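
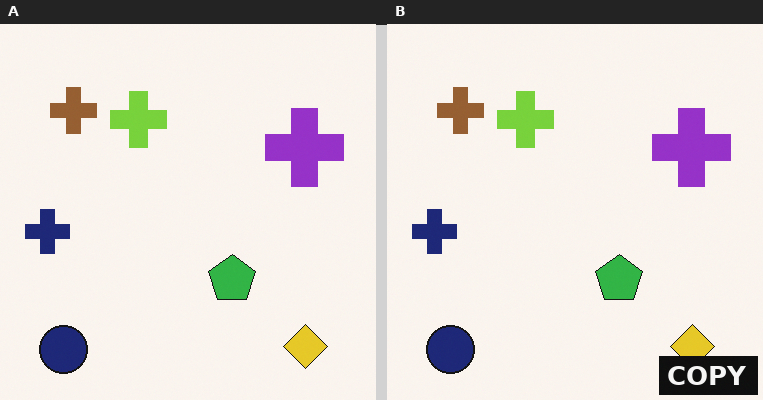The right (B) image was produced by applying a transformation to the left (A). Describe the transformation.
The right (B) image is the left (A) watermarked with the text "COPY" in the lower-right corner.

A dark label reading "COPY" appears in the lower-right corner.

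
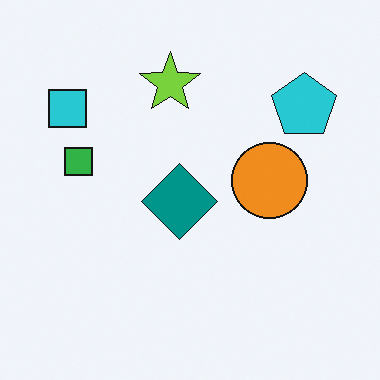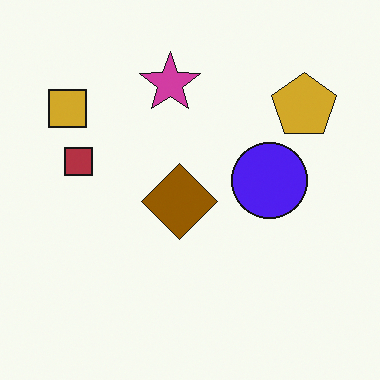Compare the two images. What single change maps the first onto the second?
The image was hue-shifted through roughly half the color wheel.

Every shape's color has rotated by the same amount around the hue wheel — a uniform hue shift.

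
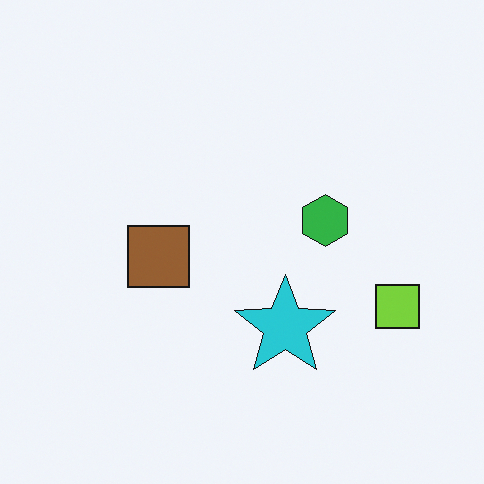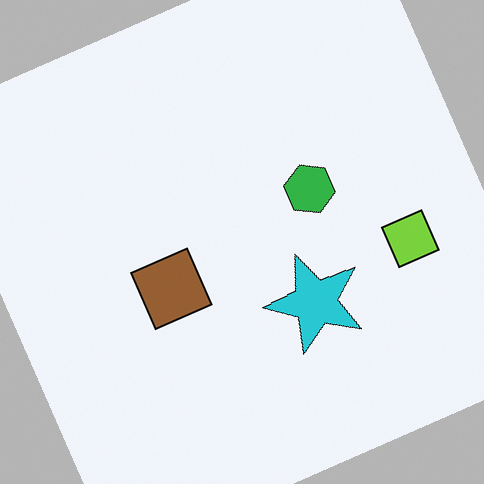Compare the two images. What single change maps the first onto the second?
The transformation is: rotated counter-clockwise by a moderate amount.

Every shape is tilted by the same angle and the image corners show triangular fill wedges — a whole-image rotation by a non-right angle.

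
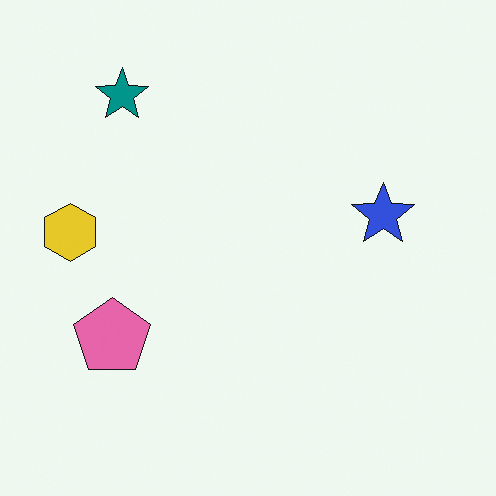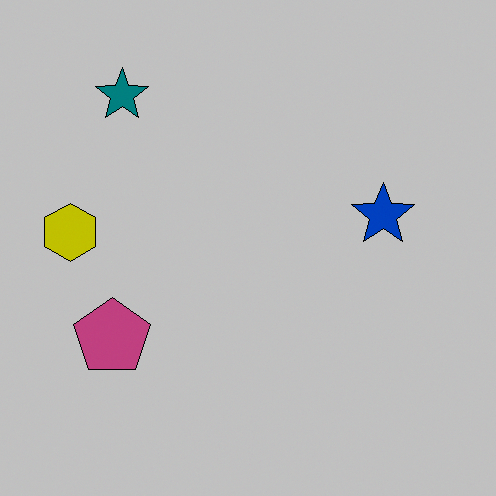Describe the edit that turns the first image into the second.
This is the original image aggressively posterized.

Each flat color has snapped to a coarser quantized level — most visibly, the near-white background has dropped to a flat grey.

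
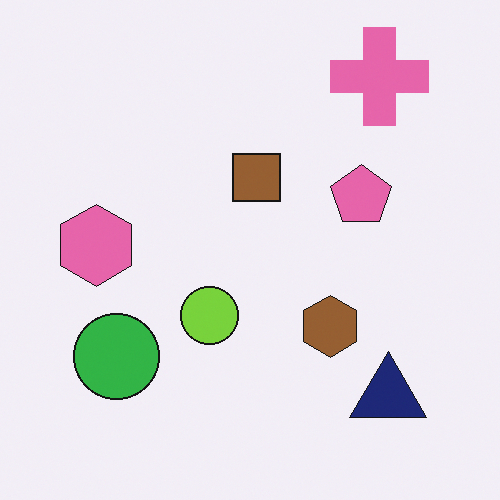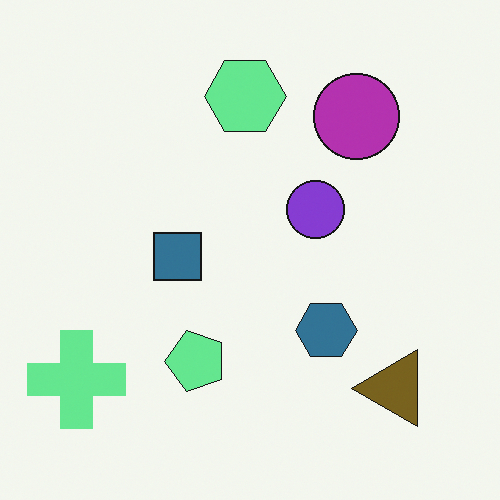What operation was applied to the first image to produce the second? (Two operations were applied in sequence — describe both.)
Transposed (reflected across the top-left ↔ bottom-right diagonal), then hue-shifted by a large amount.

Shapes have swapped their row and column positions — what was in the top-right is now in the bottom-left — a diagonal reflection. Every shape's color has rotated by the same amount around the hue wheel — a uniform hue shift.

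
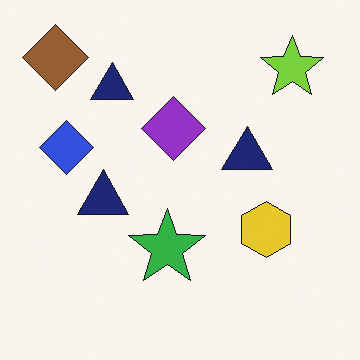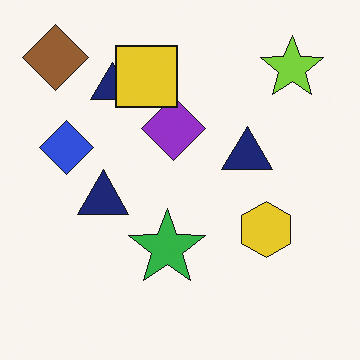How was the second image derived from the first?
Overlaid with an additional yellow square.

A yellow square appears in the second image that is absent from the first.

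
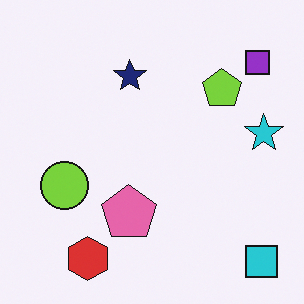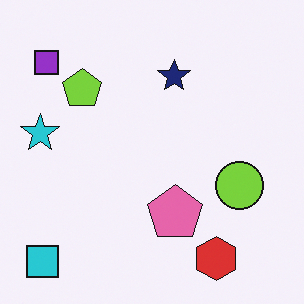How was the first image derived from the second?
The transformation is: flipped horizontally (left ↔ right).

The cyan star is in the left of the second image and the right of the first — shapes on opposite sides of the vertical midline have swapped in a mirror flip.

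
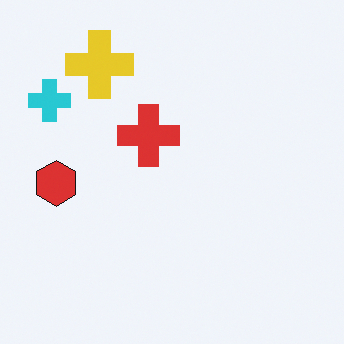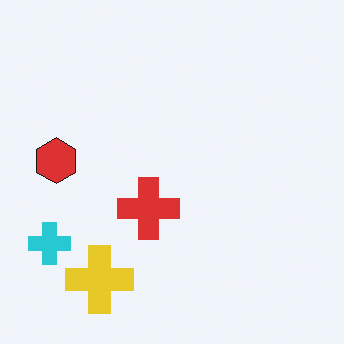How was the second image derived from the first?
The image was flipped vertically (top ↔ bottom).

The yellow cross is in the top-left of the first image and the bottom-left of the second — shapes on opposite sides of the horizontal midline have swapped in a mirror flip.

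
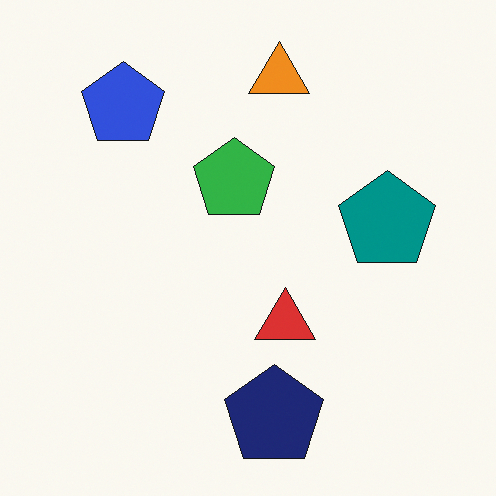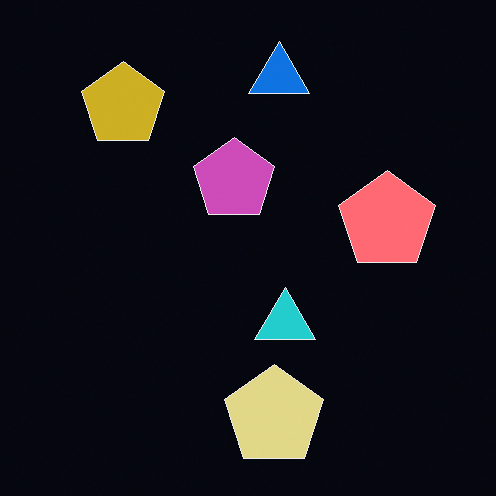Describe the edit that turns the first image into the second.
This is the original image color-inverted (negative).

The light background has become dark and every shape's color is its complement — a photographic negative.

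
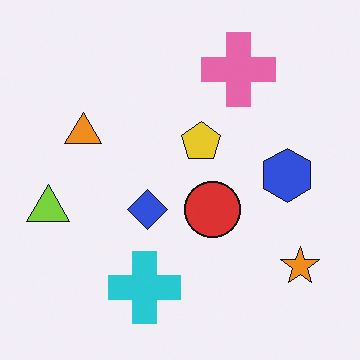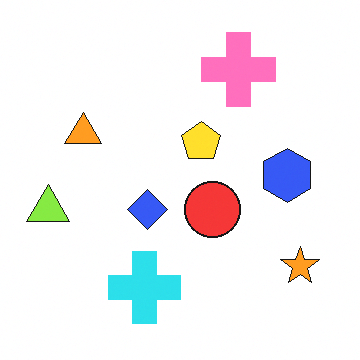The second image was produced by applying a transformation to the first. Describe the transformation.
The image was slightly brightened.

Every pixel — background and shapes alike — is uniformly brightened.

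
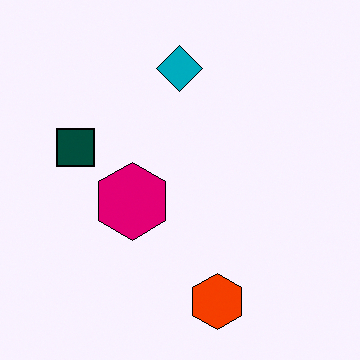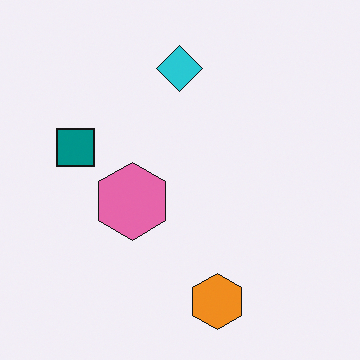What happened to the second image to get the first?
The first image is the second boosted in contrast.

Tones are pushed away from mid-grey across the whole image — a global contrast change.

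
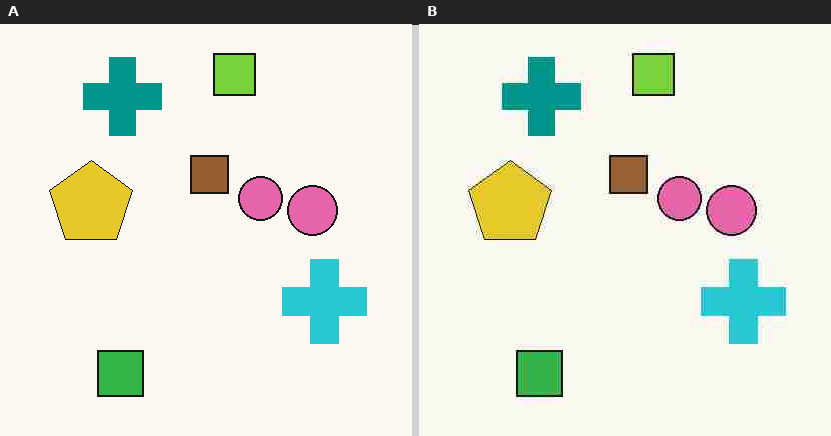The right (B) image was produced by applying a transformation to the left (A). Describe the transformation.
It was heavily JPEG-compressed with obvious blocking artifacts.

Blocky 8×8 compression artifacts appear around shape edges and the flat background shows ringing — characteristic JPEG degradation.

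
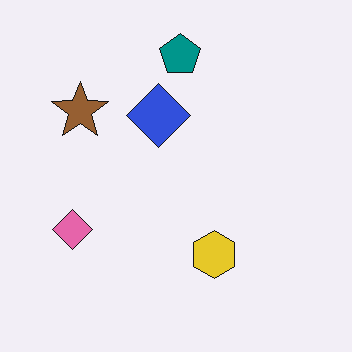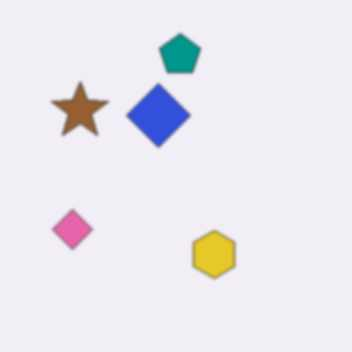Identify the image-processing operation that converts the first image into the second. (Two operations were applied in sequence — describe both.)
Lightly blurred, then given moderate JPEG compression.

Shape edges and outlines are uniformly softened across the whole image. Blocky 8×8 compression artifacts appear around shape edges and the flat background shows ringing — characteristic JPEG degradation.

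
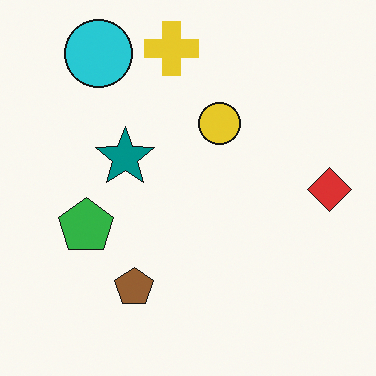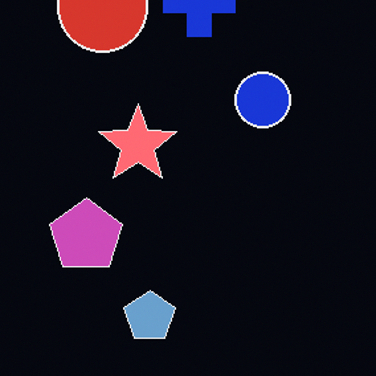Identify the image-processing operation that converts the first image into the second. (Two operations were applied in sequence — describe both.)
The second image is the first cropped slightly and scaled back up, then color-inverted (negative).

The visible shapes are larger and the field of view is narrower; shapes near the original edges may be partly or wholly outside the frame — a crop-and-rescale. The light background has become dark and every shape's color is its complement — a photographic negative.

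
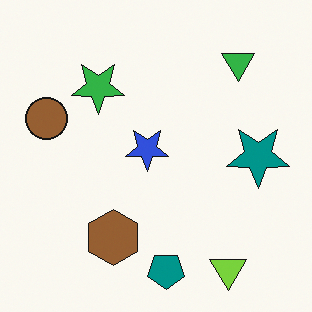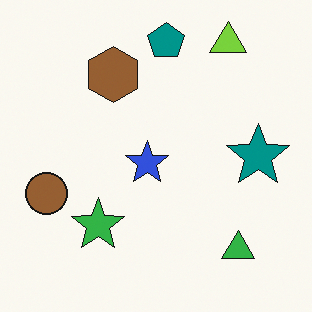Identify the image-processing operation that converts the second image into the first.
Flipped vertically (top ↔ bottom).

The teal pentagon is in the top of the second image and the bottom of the first — shapes on opposite sides of the horizontal midline have swapped in a mirror flip.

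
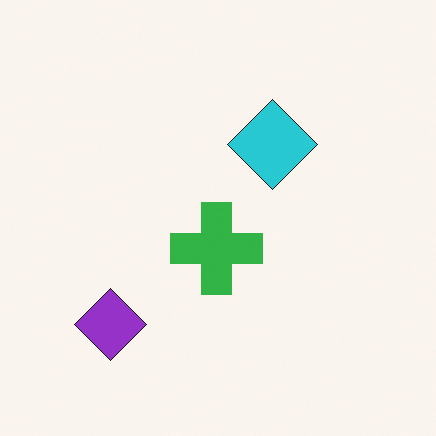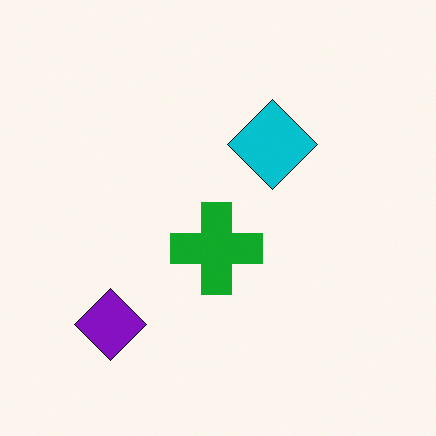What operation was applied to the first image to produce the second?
The second image is the first given slightly increased contrast.

Tones are pushed away from mid-grey across the whole image — a global contrast change.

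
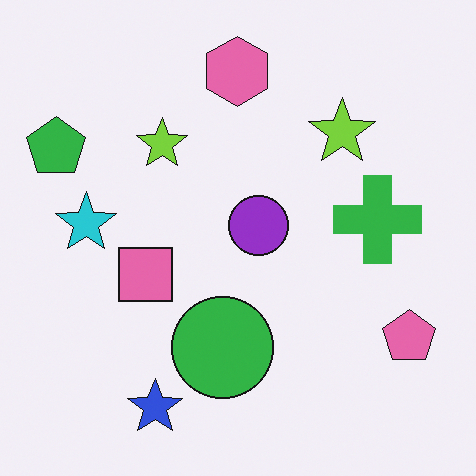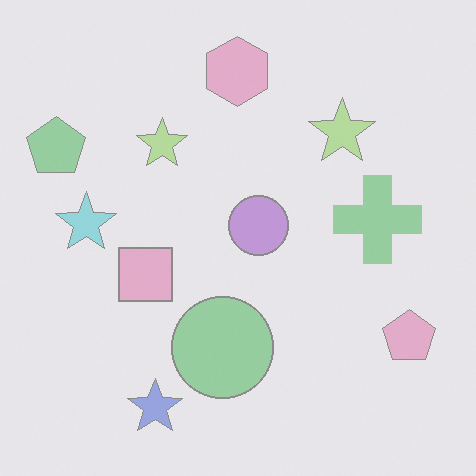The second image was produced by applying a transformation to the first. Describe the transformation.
Given much lower contrast.

Tones are pushed toward mid-grey across the whole image — a global contrast change.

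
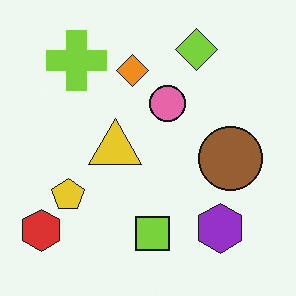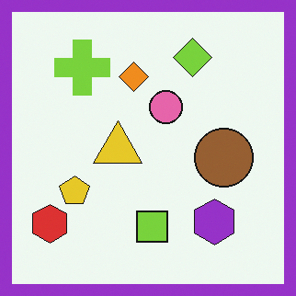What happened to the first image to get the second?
This is the original image framed with a purple border.

A solid purple frame runs around the edge of the second image, with the content slightly shrunk inside it.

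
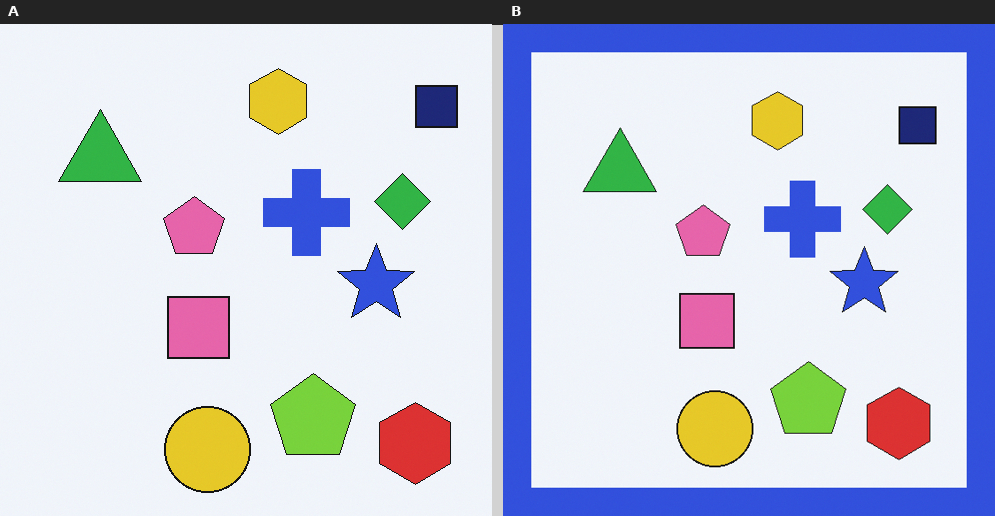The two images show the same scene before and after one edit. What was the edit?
The right (B) image is the left (A) framed with a blue border.

A solid blue frame runs around the edge of the right (B) image, with the content slightly shrunk inside it.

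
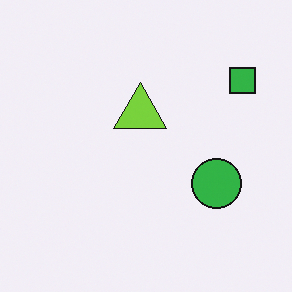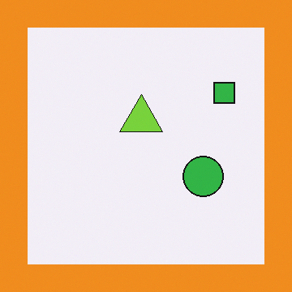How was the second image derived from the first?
The transformation is: framed with a orange border.

A solid orange frame runs around the edge of the second image, with the content slightly shrunk inside it.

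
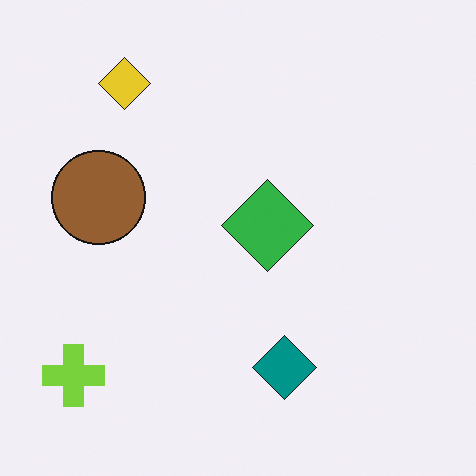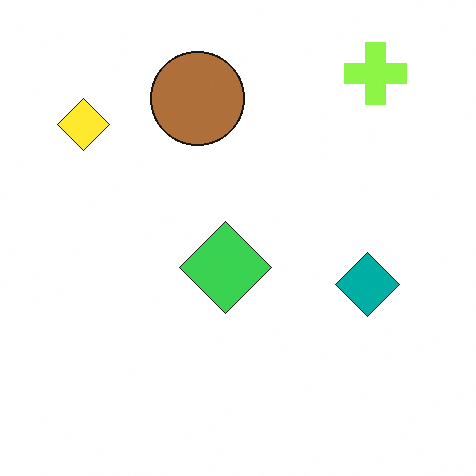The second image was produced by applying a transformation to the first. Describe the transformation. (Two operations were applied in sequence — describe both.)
This is the original image brightened a little, then transposed (reflected across the top-left ↔ bottom-right diagonal).

Every pixel — background and shapes alike — is uniformly brightened. Shapes have swapped their row and column positions — what was in the top-right is now in the bottom-left — a diagonal reflection.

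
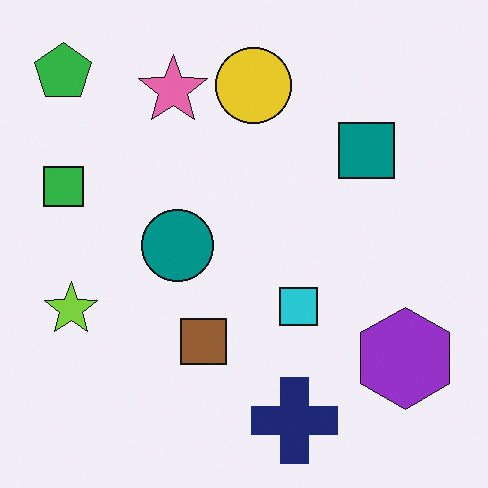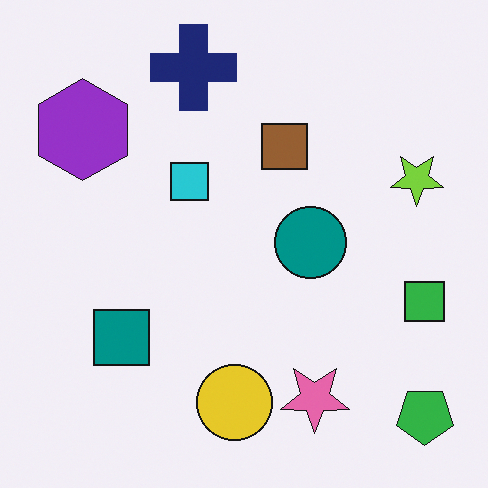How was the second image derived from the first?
The image was rotated 180°.

The green pentagon sits in the top-left of the first image and the bottom-right of the second — consistent with a whole-image 180° rotation.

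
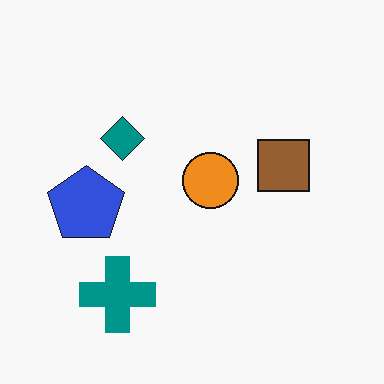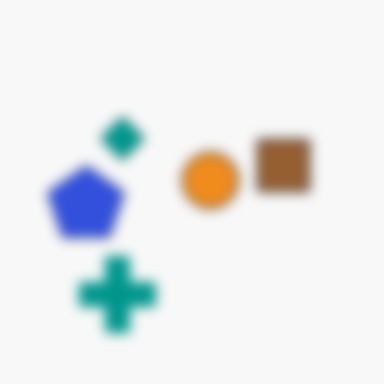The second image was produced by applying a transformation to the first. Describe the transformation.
The second image is the first heavily blurred.

Shape edges and outlines are uniformly softened across the whole image.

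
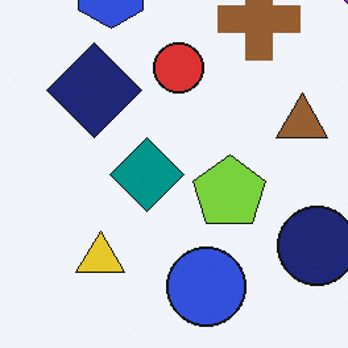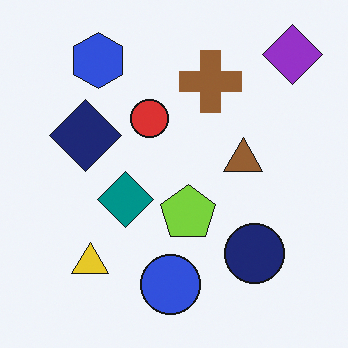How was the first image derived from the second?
This is the original image cropped to a modestly smaller region and rescaled.

The visible shapes are larger and the field of view is narrower; shapes near the original edges may be partly or wholly outside the frame — a crop-and-rescale.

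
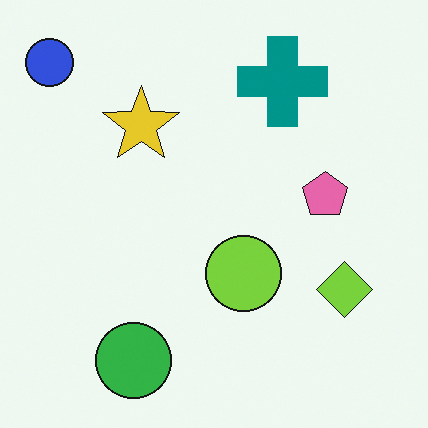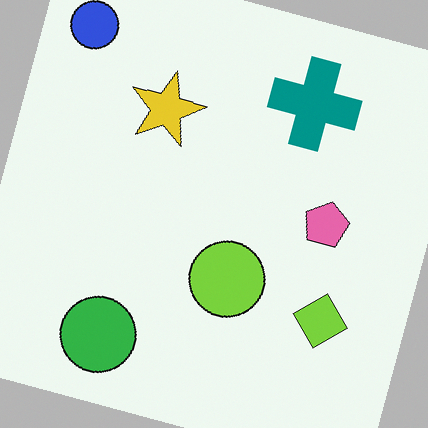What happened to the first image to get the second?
This is the original image rotated clockwise by a moderate amount.

Every shape is tilted by the same angle and the image corners show triangular fill wedges — a whole-image rotation by a non-right angle.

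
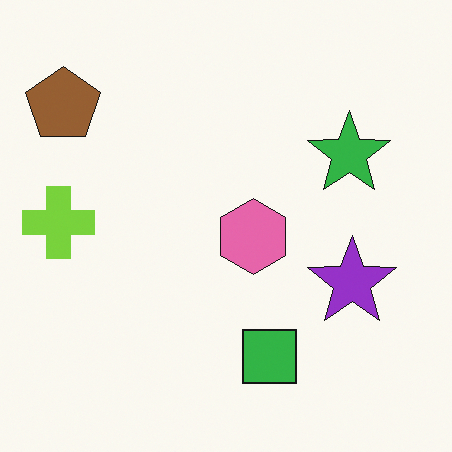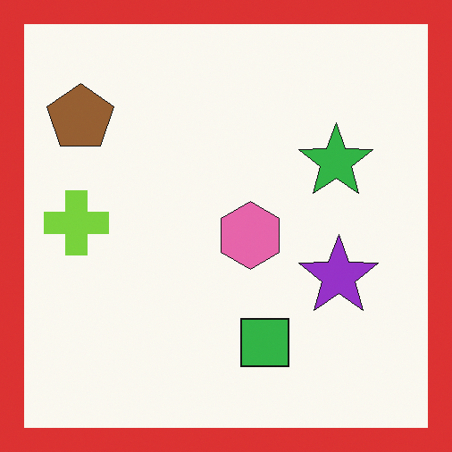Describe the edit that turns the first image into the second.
The transformation is: framed with a red border.

A solid red frame runs around the edge of the second image, with the content slightly shrunk inside it.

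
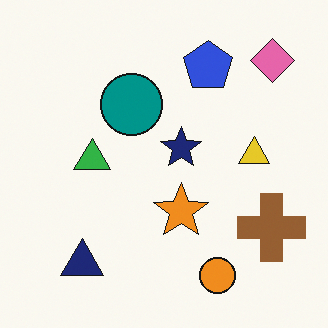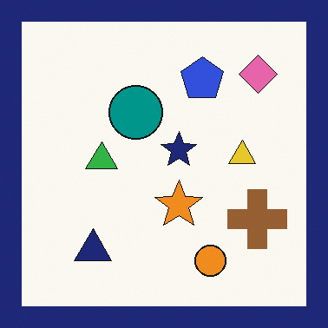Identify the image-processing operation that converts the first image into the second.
The second image is the first framed with a navy border.

A solid navy frame runs around the edge of the second image, with the content slightly shrunk inside it.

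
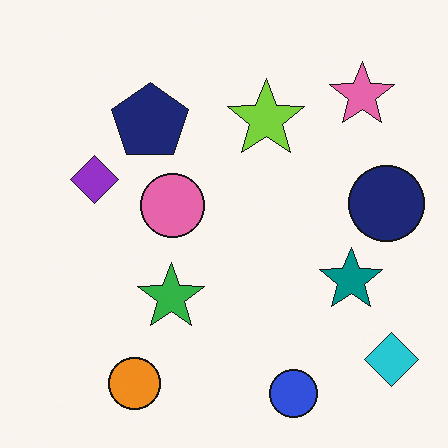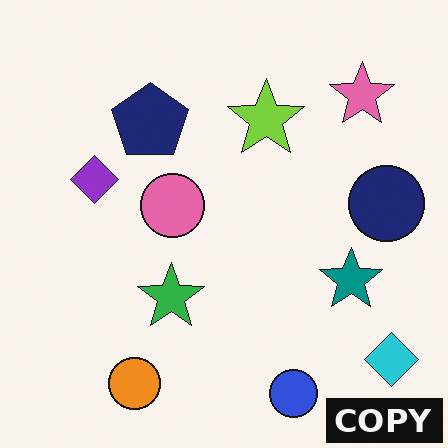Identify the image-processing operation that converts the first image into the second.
The image was watermarked with the text "COPY" in the lower-right corner.

A dark label reading "COPY" appears in the lower-right corner.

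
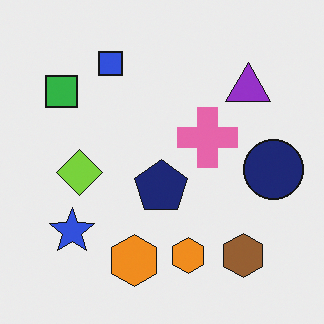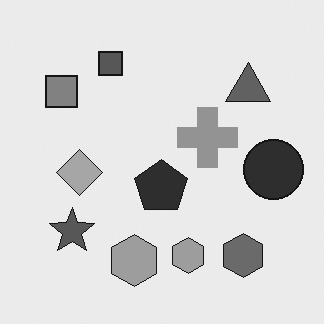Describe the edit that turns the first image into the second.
The second image is the first converted to grayscale.

All color is removed — every shape is now a shade of grey.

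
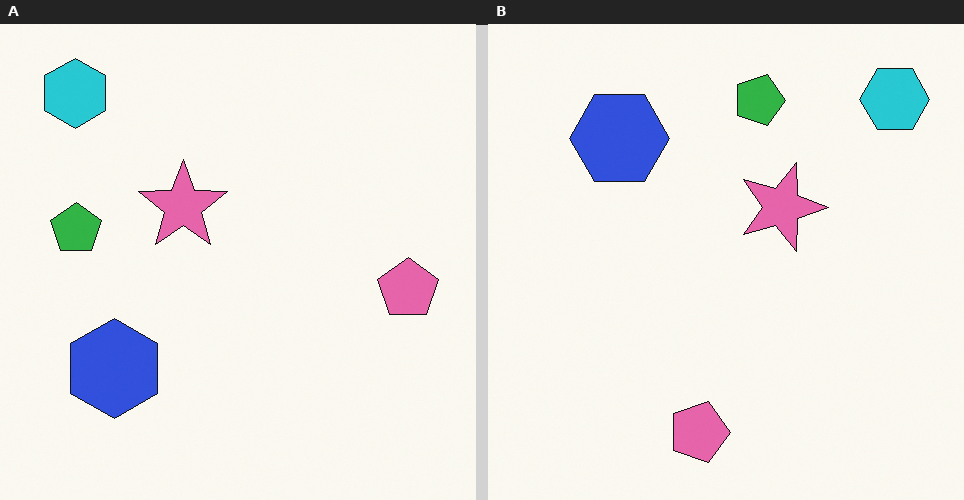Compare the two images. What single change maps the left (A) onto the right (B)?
It was rotated 90° clockwise.

The cyan hexagon sits in the top-left of the left (A) image and the top-right of the right (B) — consistent with a whole-image 90° clockwise rotation.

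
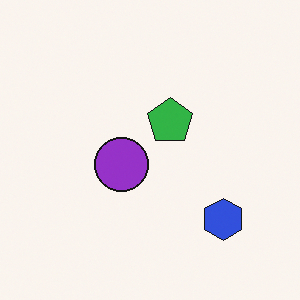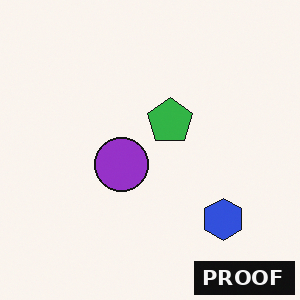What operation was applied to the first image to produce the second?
The transformation is: watermarked with the text "PROOF" in the lower-right corner.

A dark label reading "PROOF" appears in the lower-right corner.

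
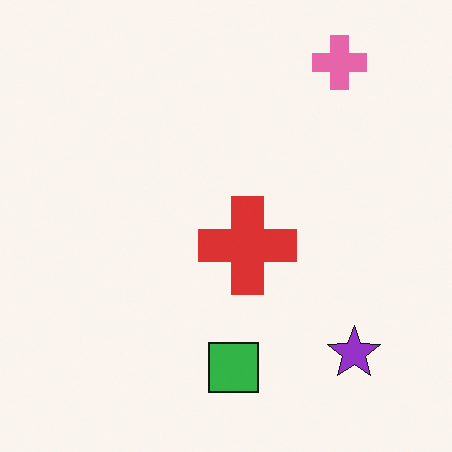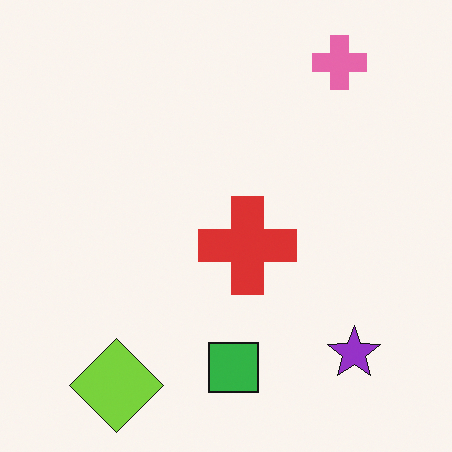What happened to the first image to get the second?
The transformation is: overlaid with an additional lime diamond.

A lime diamond appears in the second image that is absent from the first.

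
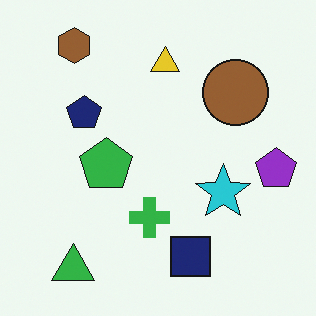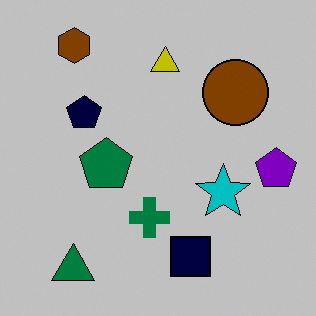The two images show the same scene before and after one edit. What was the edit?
The second image is the first heavily posterized to just a handful of flat colors.

Each flat color has snapped to a coarser quantized level — most visibly, the near-white background has dropped to a flat grey.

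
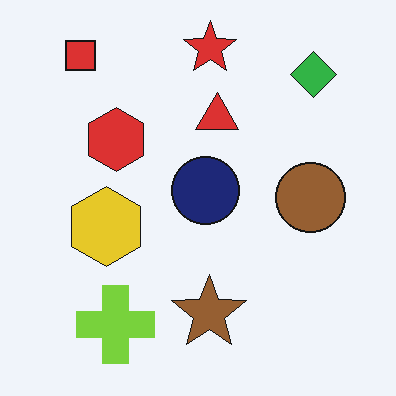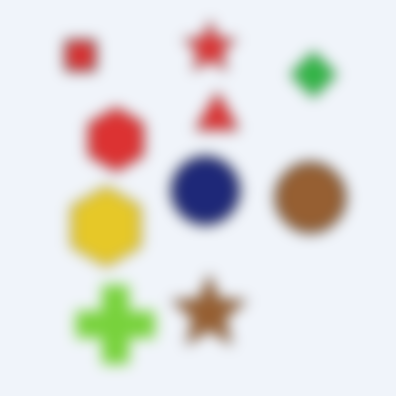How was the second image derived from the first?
The image was strongly gaussian-blurred.

Shape edges and outlines are uniformly softened across the whole image.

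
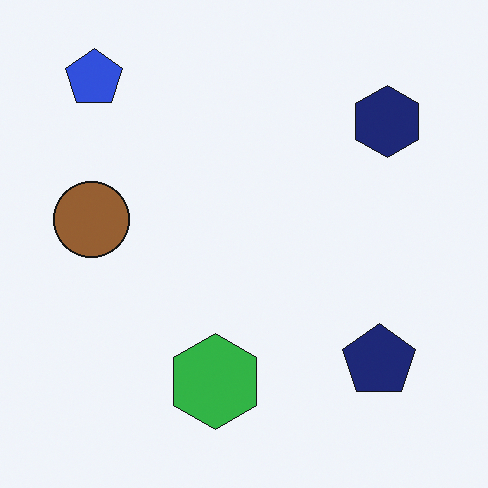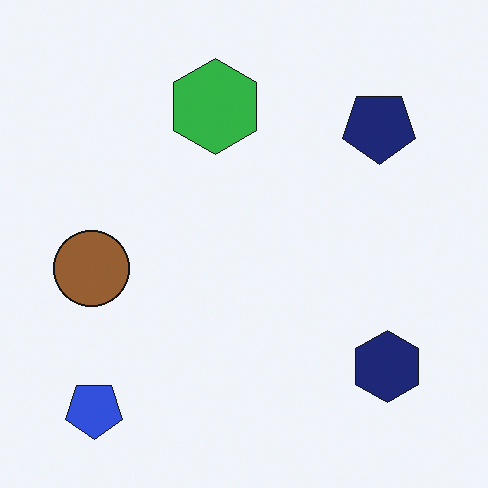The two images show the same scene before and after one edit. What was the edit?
Flipped vertically (top ↔ bottom).

The blue pentagon is in the top-left of the first image and the bottom-left of the second — shapes on opposite sides of the horizontal midline have swapped in a mirror flip.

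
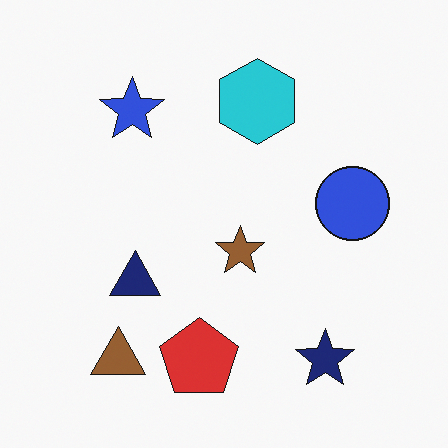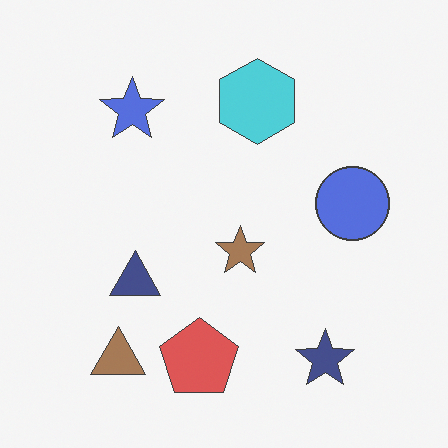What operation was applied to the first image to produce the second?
The image was given slightly reduced contrast.

Tones are pushed toward mid-grey across the whole image — a global contrast change.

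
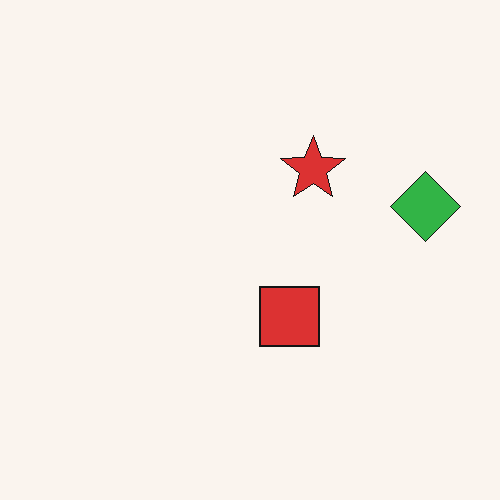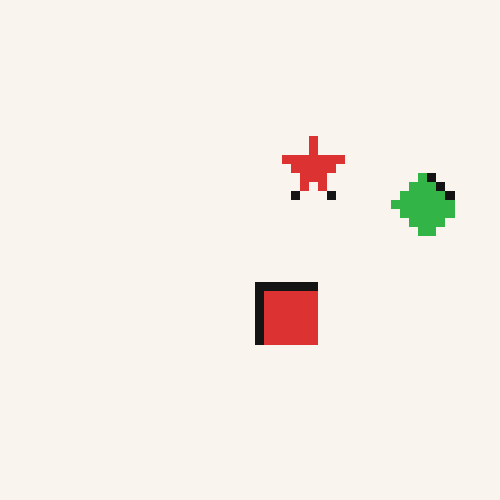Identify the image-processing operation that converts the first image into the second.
The second image is the first heavily pixelated into large blocks.

Shapes are reduced to large square blocks; fine edges and outlines are lost — a downscale-then-upscale (mosaic) effect.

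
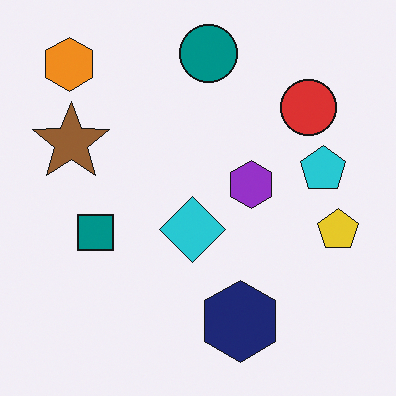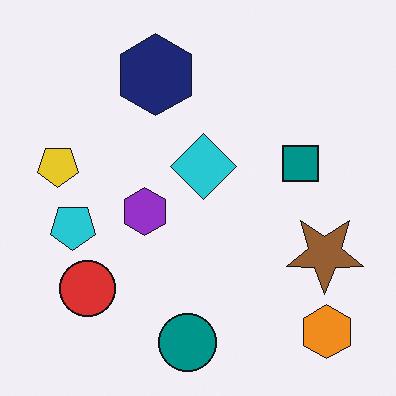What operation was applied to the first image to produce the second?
This is the original image rotated 180°.

The orange hexagon sits in the top-left of the first image and the bottom-right of the second — consistent with a whole-image 180° rotation.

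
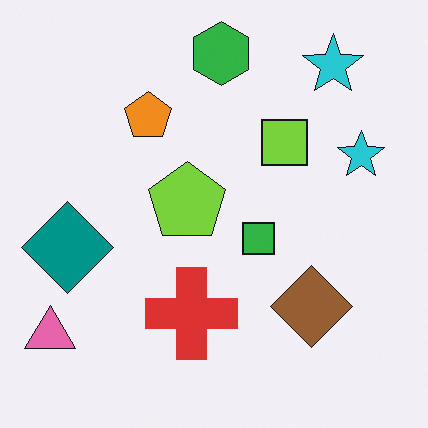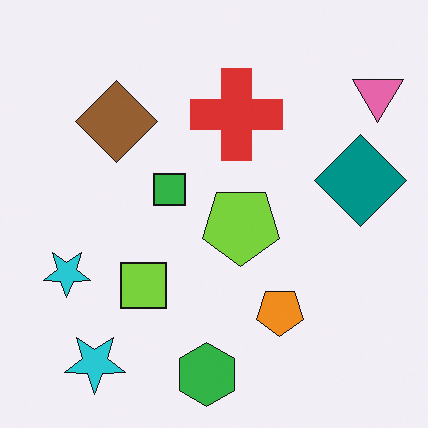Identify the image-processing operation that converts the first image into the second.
This is the original image rotated 180°.

The pink triangle sits in the bottom-left of the first image and the top-right of the second — consistent with a whole-image 180° rotation.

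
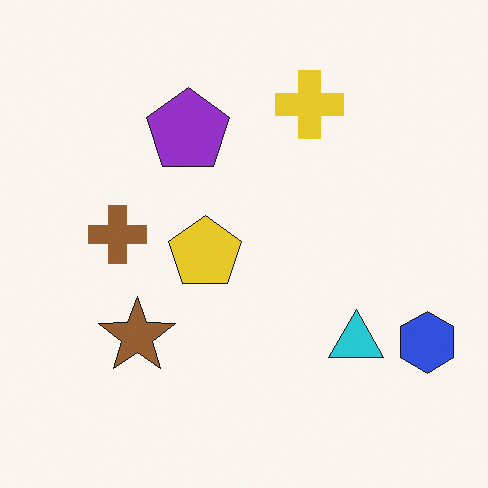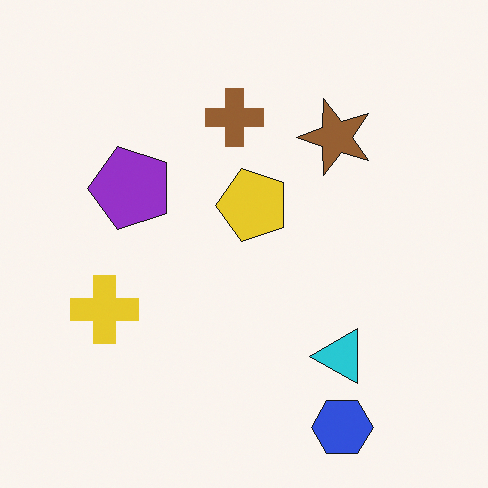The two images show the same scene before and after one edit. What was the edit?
It was transposed (reflected across the top-left ↔ bottom-right diagonal).

Shapes have swapped their row and column positions — what was in the top-right is now in the bottom-left — a diagonal reflection.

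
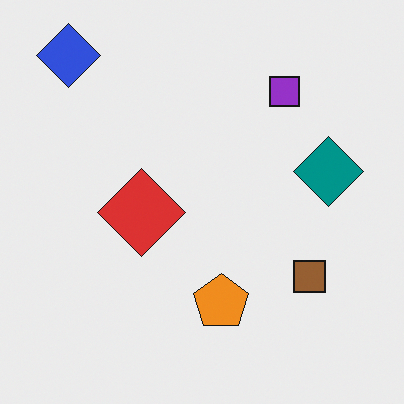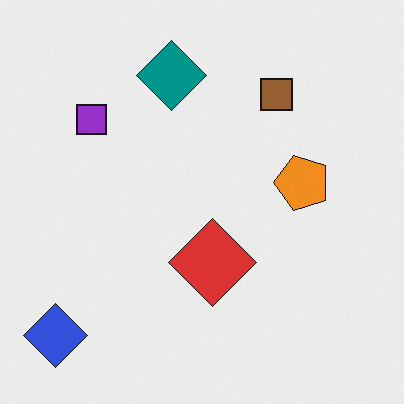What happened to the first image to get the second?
Rotated 90° counter-clockwise.

The blue diamond sits in the top-left of the first image and the bottom-left of the second — consistent with a whole-image 90° counter-clockwise rotation.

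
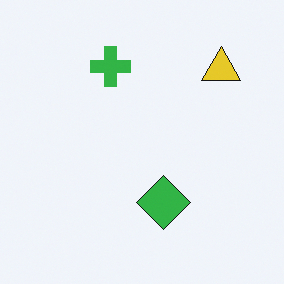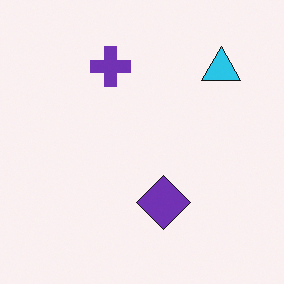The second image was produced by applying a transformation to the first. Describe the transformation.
The second image is the first hue-shifted by a moderate amount.

Every shape's color has rotated by the same amount around the hue wheel — a uniform hue shift.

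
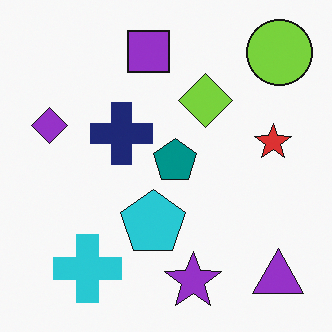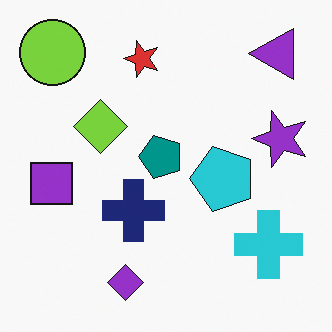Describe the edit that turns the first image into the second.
This is the original image rotated 90° counter-clockwise.

The lime circle sits in the top-right of the first image and the top-left of the second — consistent with a whole-image 90° counter-clockwise rotation.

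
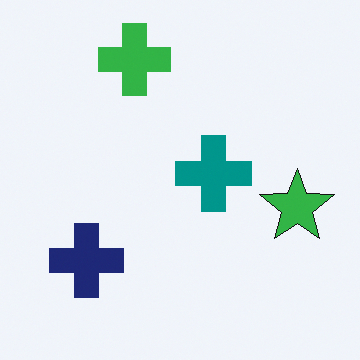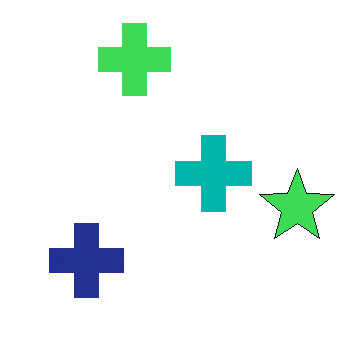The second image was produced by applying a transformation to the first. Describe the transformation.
This is the original image brightened a little.

Every pixel — background and shapes alike — is uniformly brightened.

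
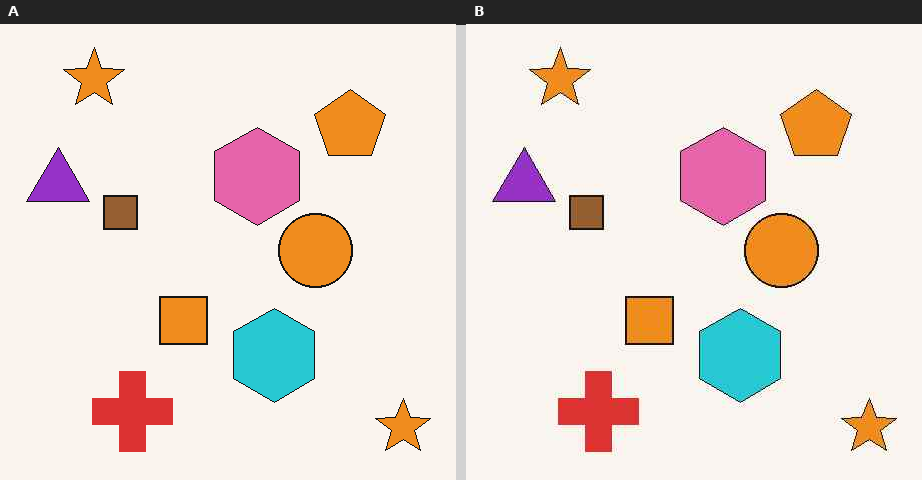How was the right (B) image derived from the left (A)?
The image was given moderate JPEG compression.

Blocky 8×8 compression artifacts appear around shape edges and the flat background shows ringing — characteristic JPEG degradation.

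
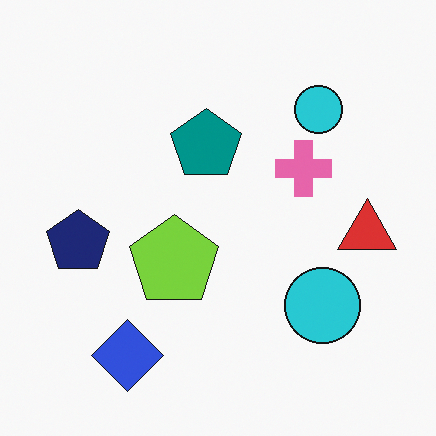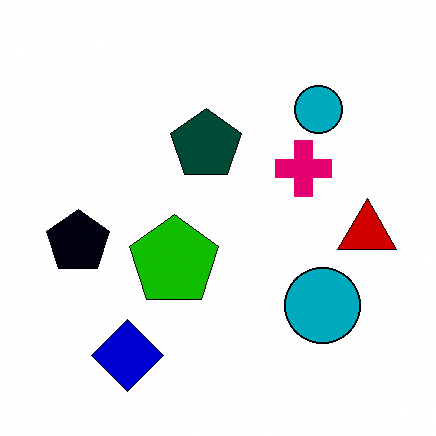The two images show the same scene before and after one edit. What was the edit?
The image was boosted in contrast.

Tones are pushed away from mid-grey across the whole image — a global contrast change.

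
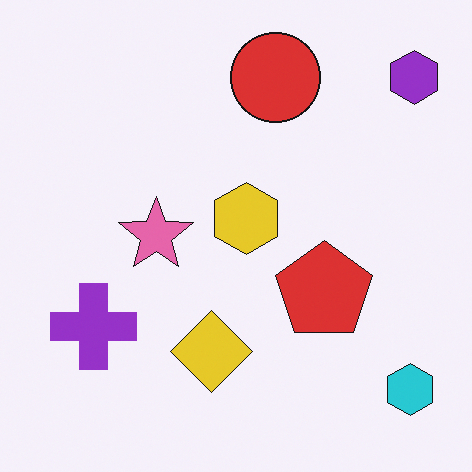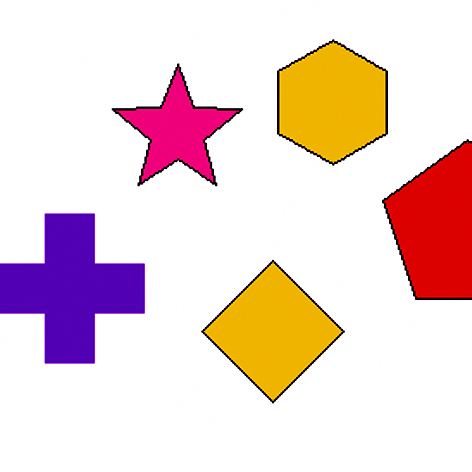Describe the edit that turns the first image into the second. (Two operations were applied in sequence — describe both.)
This is the original image cropped to a noticeably smaller region and rescaled, then given much higher contrast.

The visible shapes are larger and the field of view is narrower; shapes near the original edges may be partly or wholly outside the frame — a crop-and-rescale. Tones are pushed away from mid-grey across the whole image — a global contrast change.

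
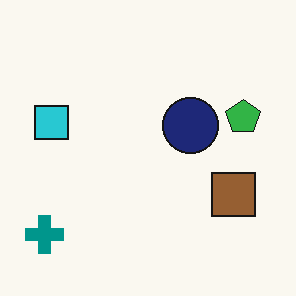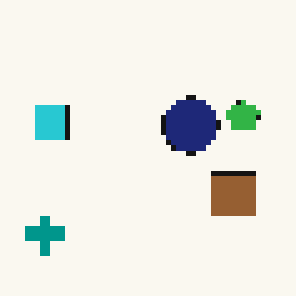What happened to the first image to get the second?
The second image is the first lightly pixelated (a mild mosaic effect).

Shapes are reduced to large square blocks; fine edges and outlines are lost — a downscale-then-upscale (mosaic) effect.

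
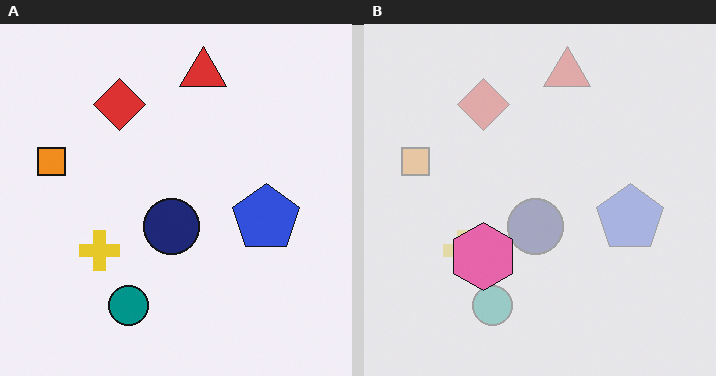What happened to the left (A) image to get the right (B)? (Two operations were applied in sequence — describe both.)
The transformation is: given much lower contrast, then overlaid with an additional pink hexagon.

Tones are pushed toward mid-grey across the whole image — a global contrast change. A pink hexagon appears in the right (B) image that is absent from the left (A).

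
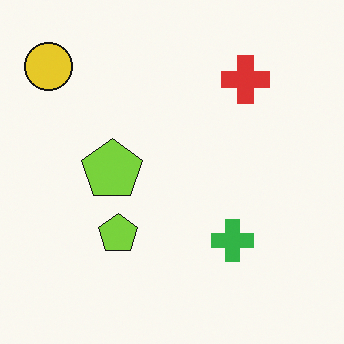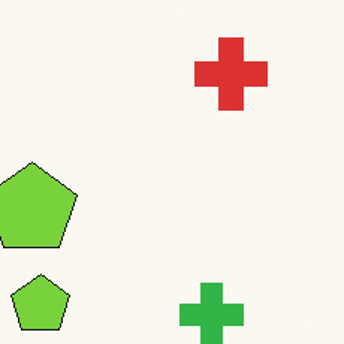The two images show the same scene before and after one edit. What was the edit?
The transformation is: cropped to a modestly smaller region and rescaled.

The visible shapes are larger and the field of view is narrower; shapes near the original edges may be partly or wholly outside the frame — a crop-and-rescale.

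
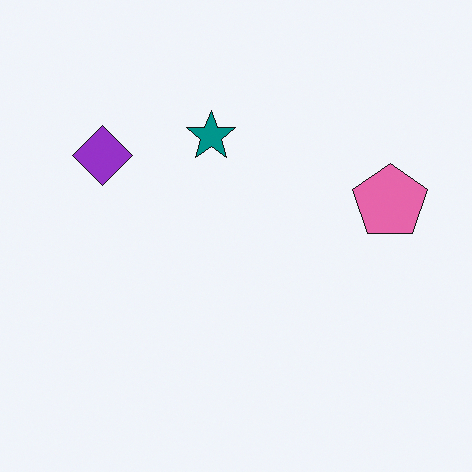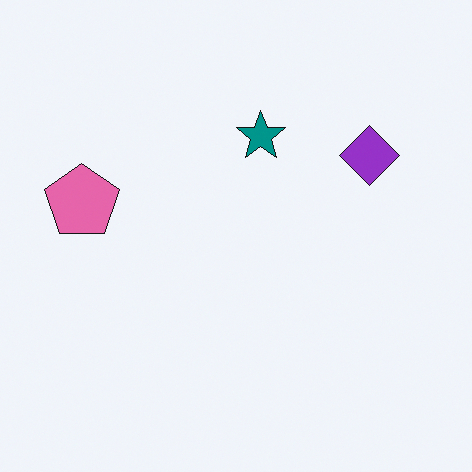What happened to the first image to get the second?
It was flipped horizontally (left ↔ right).

The pink pentagon is in the right of the first image and the left of the second — shapes on opposite sides of the vertical midline have swapped in a mirror flip.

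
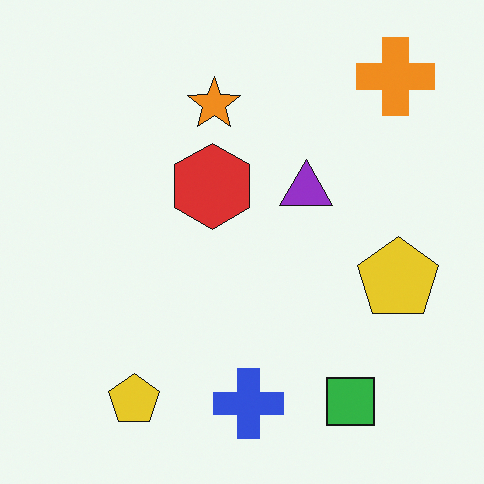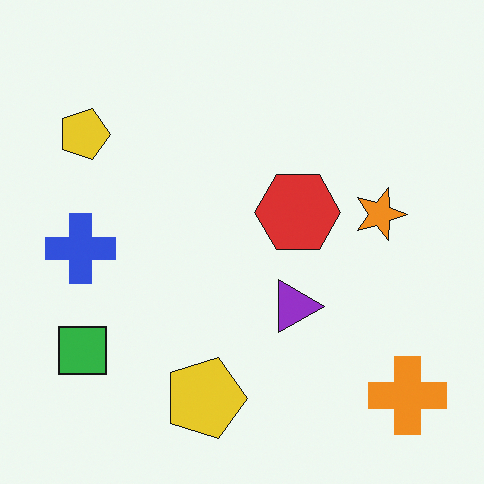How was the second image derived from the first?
This is the original image rotated 90° clockwise.

The orange cross sits in the top-right of the first image and the bottom-right of the second — consistent with a whole-image 90° clockwise rotation.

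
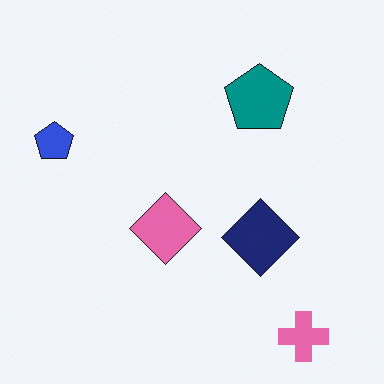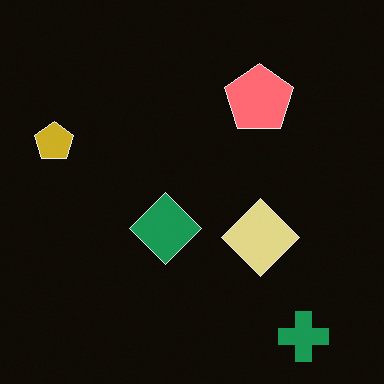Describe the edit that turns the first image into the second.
The second image is the first color-inverted (negative).

The light background has become dark and every shape's color is its complement — a photographic negative.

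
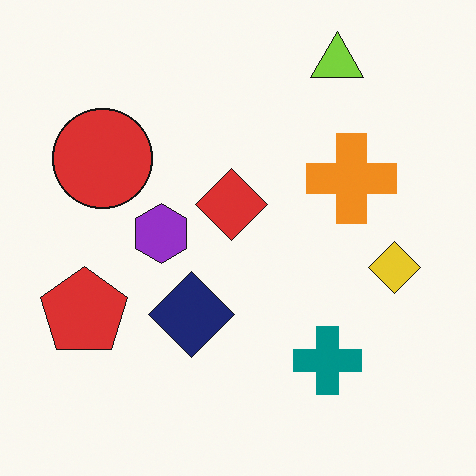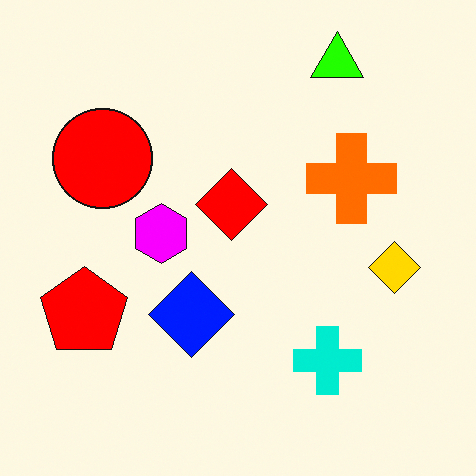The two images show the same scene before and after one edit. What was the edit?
The second image is the first heavily oversaturated.

All colors are more vivid — a global saturation change.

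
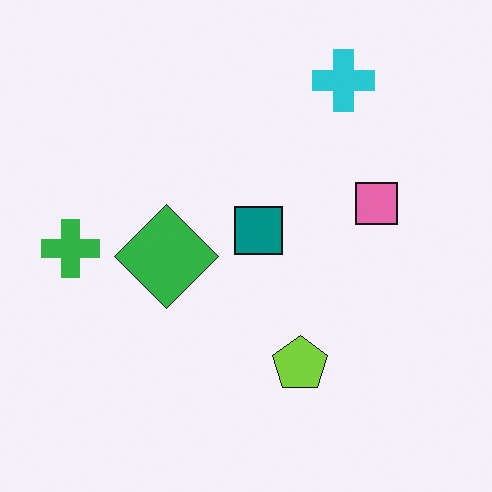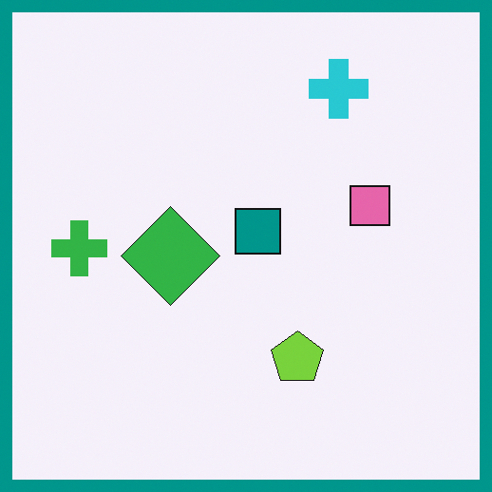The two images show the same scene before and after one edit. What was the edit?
The transformation is: framed with a teal border.

A solid teal frame runs around the edge of the second image, with the content slightly shrunk inside it.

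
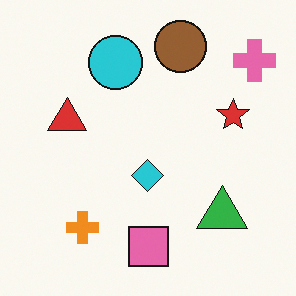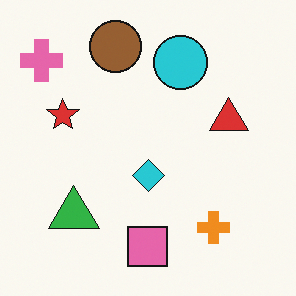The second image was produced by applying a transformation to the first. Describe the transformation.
This is the original image flipped horizontally (left ↔ right).

The pink cross is in the top-right of the first image and the top-left of the second — shapes on opposite sides of the vertical midline have swapped in a mirror flip.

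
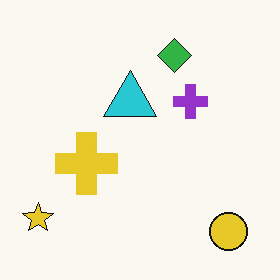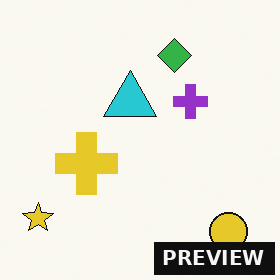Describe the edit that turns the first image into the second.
This is the original image watermarked with the text "PREVIEW" in the lower-right corner.

A dark label reading "PREVIEW" appears in the lower-right corner.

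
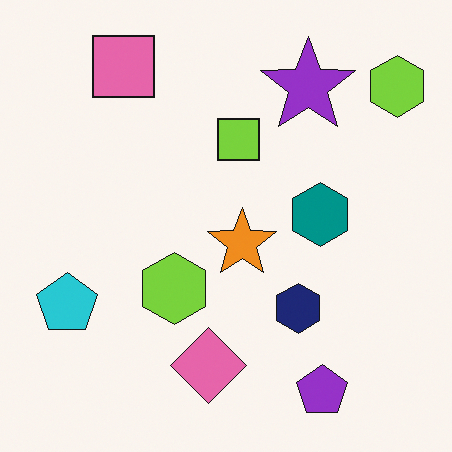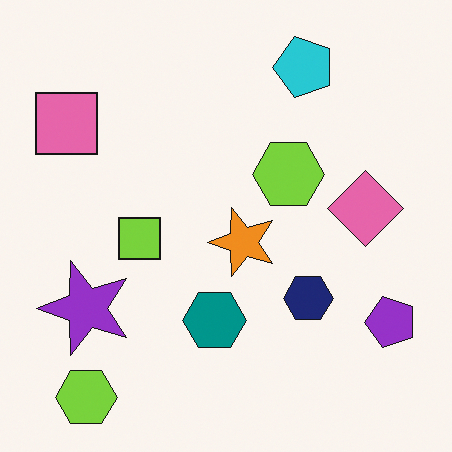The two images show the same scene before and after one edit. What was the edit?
The image was transposed (reflected across the top-left ↔ bottom-right diagonal).

Shapes have swapped their row and column positions — what was in the top-right is now in the bottom-left — a diagonal reflection.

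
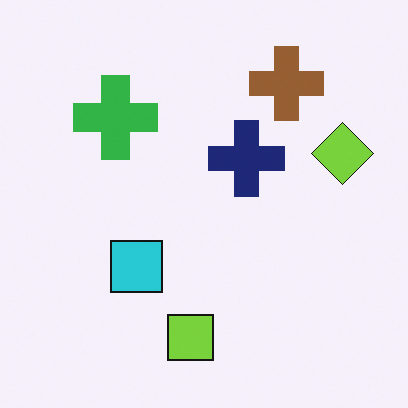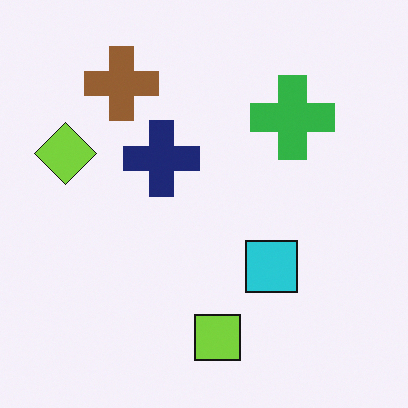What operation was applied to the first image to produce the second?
This is the original image flipped horizontally (left ↔ right).

The lime diamond is in the right of the first image and the left of the second — shapes on opposite sides of the vertical midline have swapped in a mirror flip.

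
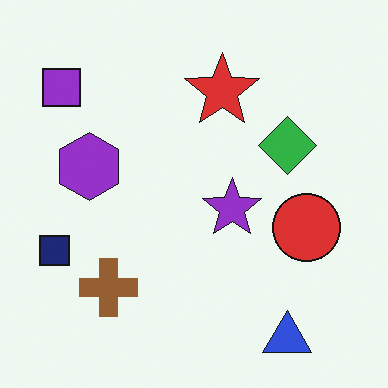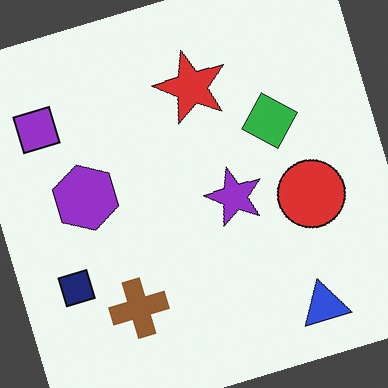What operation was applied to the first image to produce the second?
It was rotated counter-clockwise by a clearly visible amount.

Every shape is tilted by the same angle and the image corners show triangular fill wedges — a whole-image rotation by a non-right angle.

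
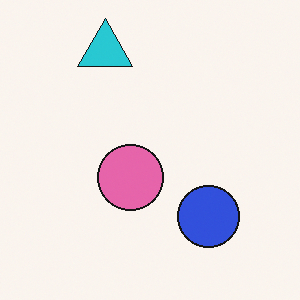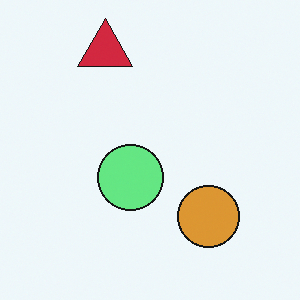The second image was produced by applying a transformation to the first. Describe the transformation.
The image was hue-shifted by a large amount.

Every shape's color has rotated by the same amount around the hue wheel — a uniform hue shift.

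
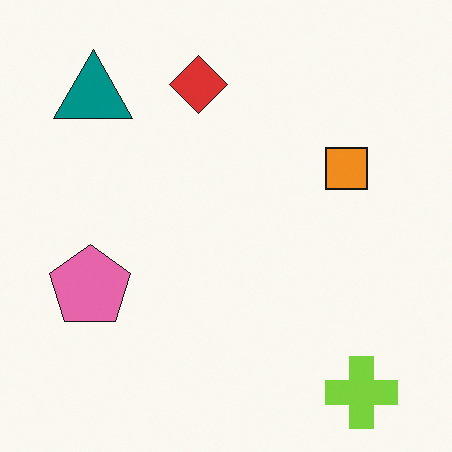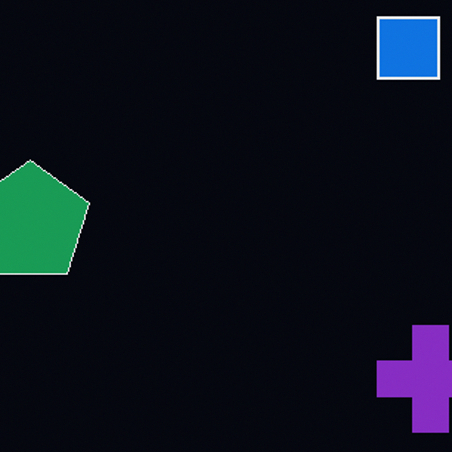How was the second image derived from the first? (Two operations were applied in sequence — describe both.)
The image was color-inverted (negative), then cropped to a modestly smaller region and rescaled.

The light background has become dark and every shape's color is its complement — a photographic negative. The visible shapes are larger and the field of view is narrower; shapes near the original edges may be partly or wholly outside the frame — a crop-and-rescale.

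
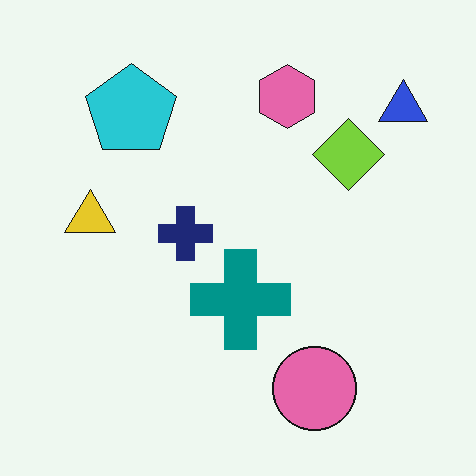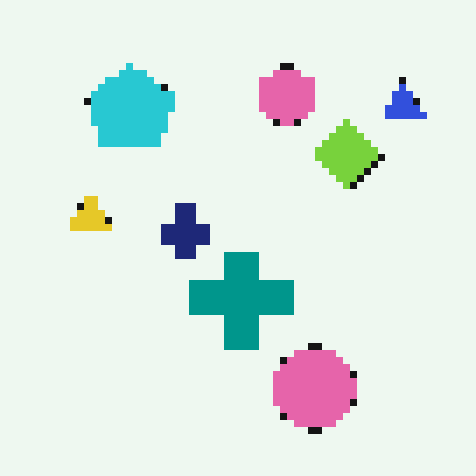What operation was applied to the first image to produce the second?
Pixelated into visible square blocks.

Shapes are reduced to large square blocks; fine edges and outlines are lost — a downscale-then-upscale (mosaic) effect.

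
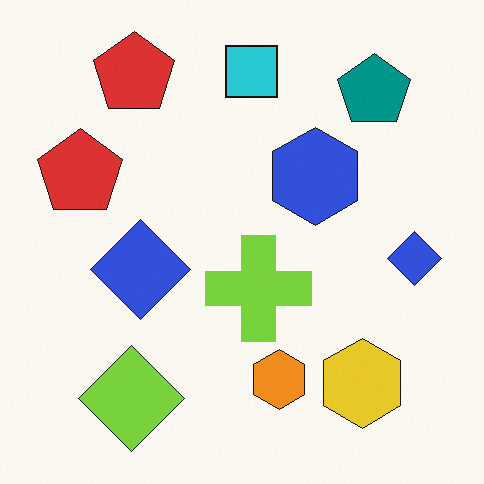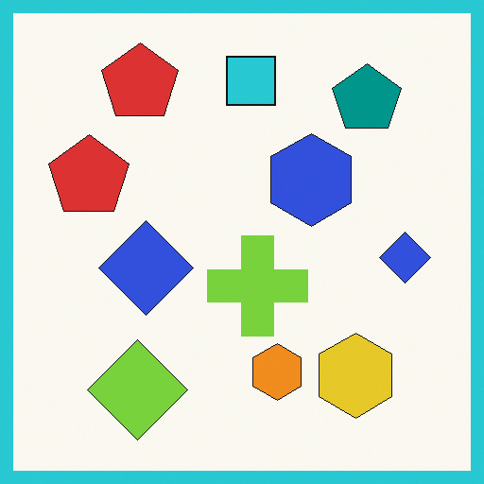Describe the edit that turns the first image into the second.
It was framed with a cyan border.

A solid cyan frame runs around the edge of the second image, with the content slightly shrunk inside it.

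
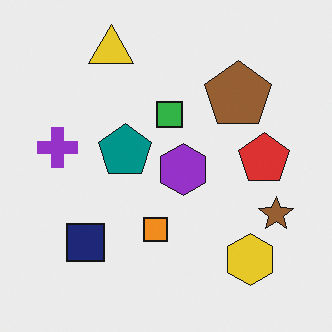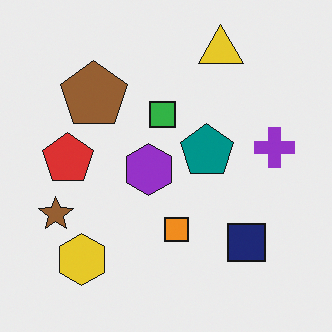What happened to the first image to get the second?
It was flipped horizontally (left ↔ right).

The brown star is in the right of the first image and the left of the second — shapes on opposite sides of the vertical midline have swapped in a mirror flip.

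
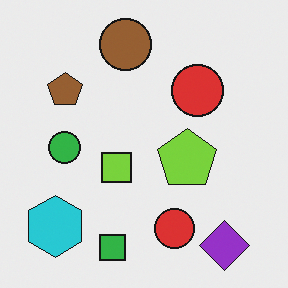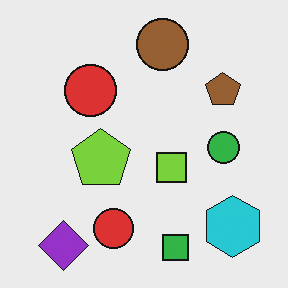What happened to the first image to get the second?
The image was flipped horizontally (left ↔ right).

The cyan hexagon is in the bottom-left of the first image and the bottom-right of the second — shapes on opposite sides of the vertical midline have swapped in a mirror flip.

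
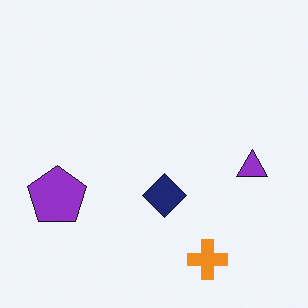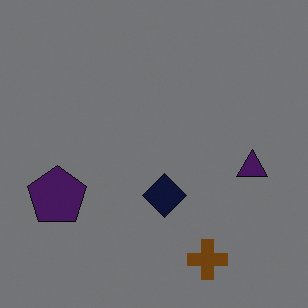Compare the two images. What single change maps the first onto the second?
Substantially darkened.

Every pixel — background and shapes alike — is uniformly darkened.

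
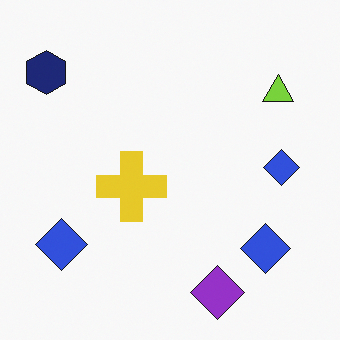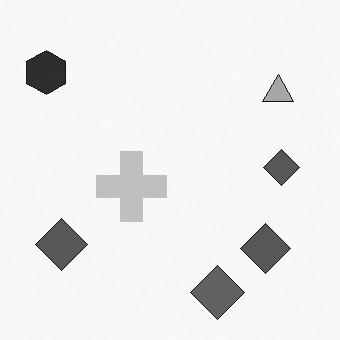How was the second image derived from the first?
The image was converted to grayscale.

All color is removed — every shape is now a shade of grey.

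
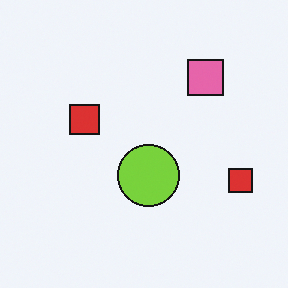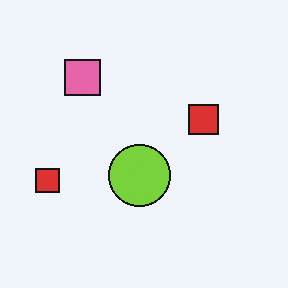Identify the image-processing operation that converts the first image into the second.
This is the original image flipped horizontally (left ↔ right).

The pink square is in the top-right of the first image and the top-left of the second — shapes on opposite sides of the vertical midline have swapped in a mirror flip.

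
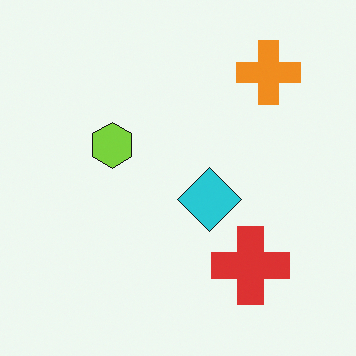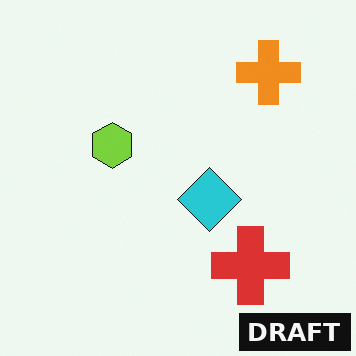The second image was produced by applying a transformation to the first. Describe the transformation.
The transformation is: watermarked with the text "DRAFT" in the lower-right corner.

A dark label reading "DRAFT" appears in the lower-right corner.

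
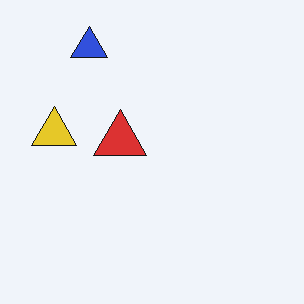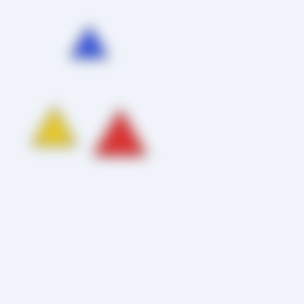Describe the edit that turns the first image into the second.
The second image is the first heavily blurred.

Shape edges and outlines are uniformly softened across the whole image.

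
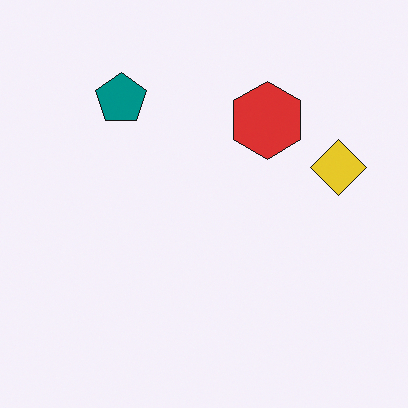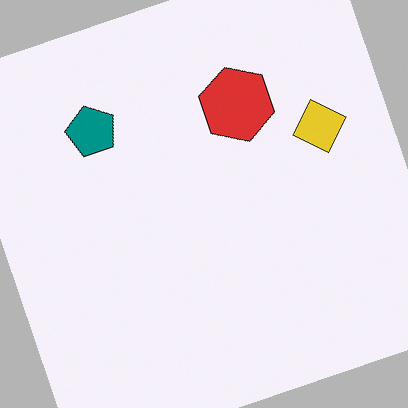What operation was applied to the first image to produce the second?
It was rotated counter-clockwise by a moderate amount.

Every shape is tilted by the same angle and the image corners show triangular fill wedges — a whole-image rotation by a non-right angle.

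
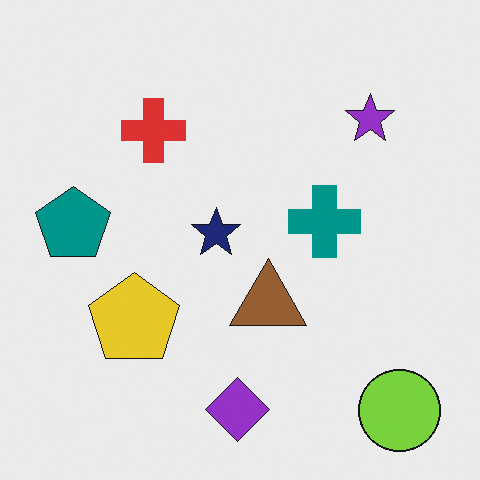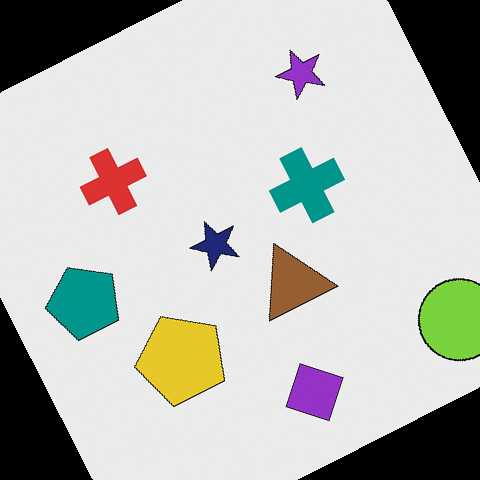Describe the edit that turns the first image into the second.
The second image is the first rotated counter-clockwise by a moderate amount.

Every shape is tilted by the same angle and the image corners show triangular fill wedges — a whole-image rotation by a non-right angle.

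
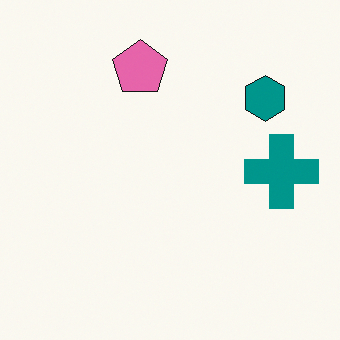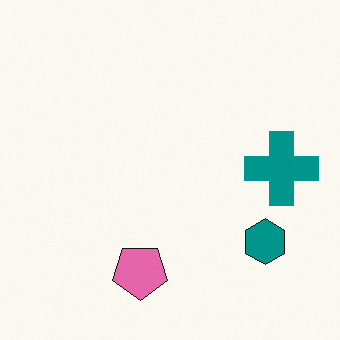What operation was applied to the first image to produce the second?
The transformation is: flipped vertically (top ↔ bottom).

The pink pentagon is in the top of the first image and the bottom of the second — shapes on opposite sides of the horizontal midline have swapped in a mirror flip.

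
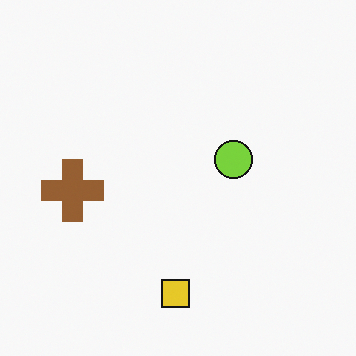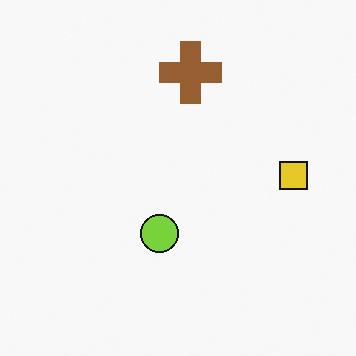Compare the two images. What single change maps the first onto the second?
The second image is the first transposed (reflected across the top-left ↔ bottom-right diagonal).

Shapes have swapped their row and column positions — what was in the top-right is now in the bottom-left — a diagonal reflection.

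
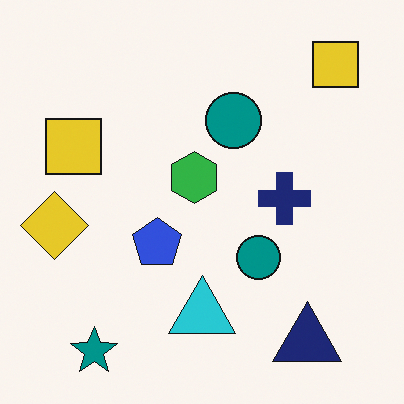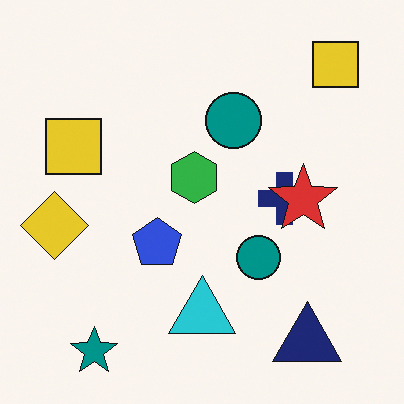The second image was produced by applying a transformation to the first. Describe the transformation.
The second image is the first overlaid with an additional red star.

A red star appears in the second image that is absent from the first.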